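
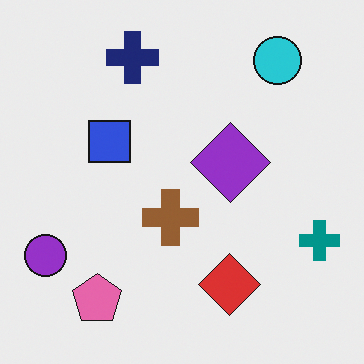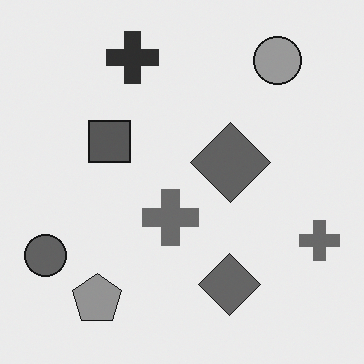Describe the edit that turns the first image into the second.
The image was converted to grayscale.

All color is removed — every shape is now a shade of grey.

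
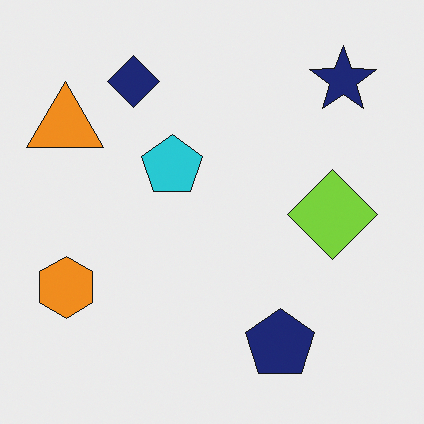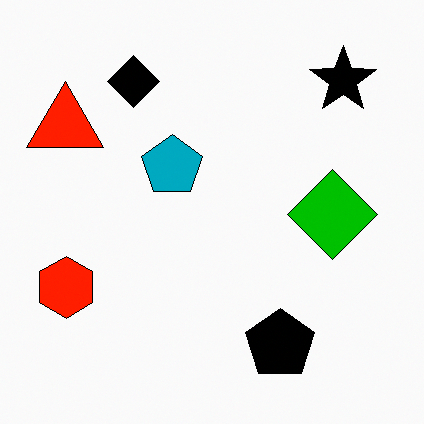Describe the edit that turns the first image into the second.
The transformation is: given much higher contrast.

Tones are pushed away from mid-grey across the whole image — a global contrast change.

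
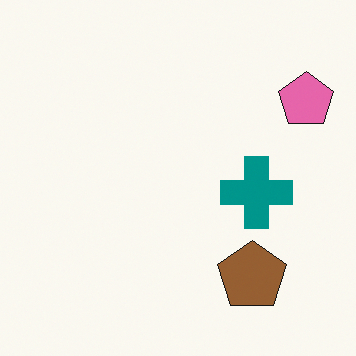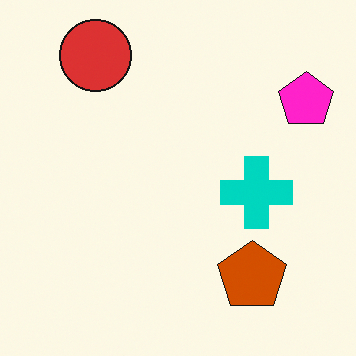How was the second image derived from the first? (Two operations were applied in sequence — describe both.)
The image was heavily oversaturated, then overlaid with an additional red circle.

All colors are more vivid — a global saturation change. A red circle appears in the second image that is absent from the first.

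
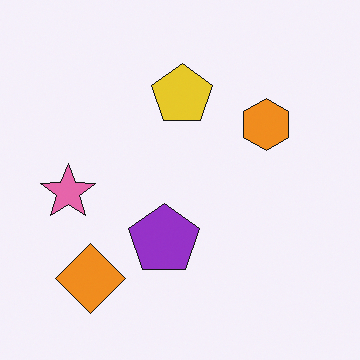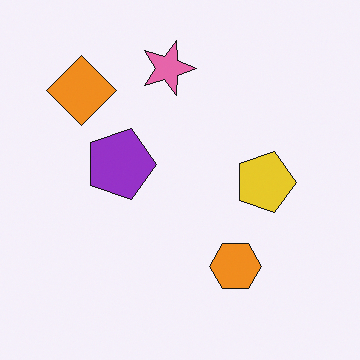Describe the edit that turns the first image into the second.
This is the original image rotated 90° clockwise.

The orange diamond sits in the bottom-left of the first image and the top-left of the second — consistent with a whole-image 90° clockwise rotation.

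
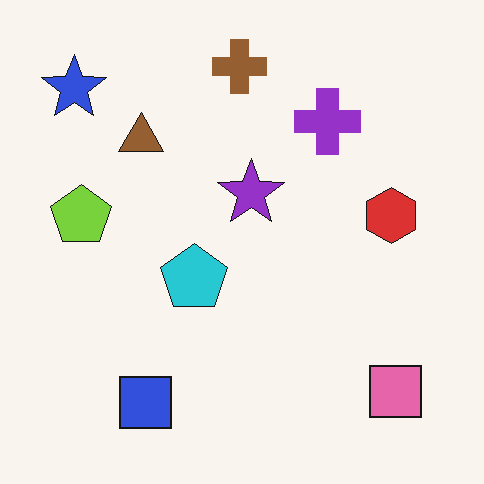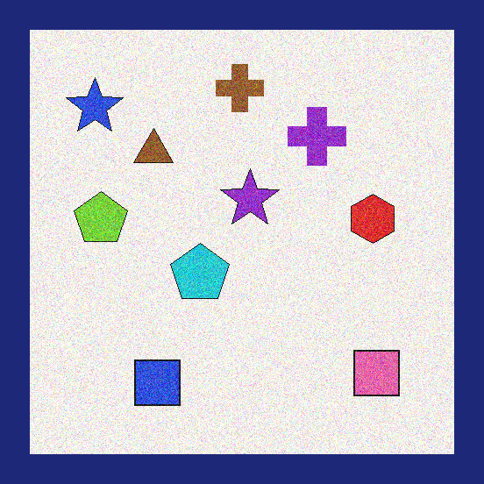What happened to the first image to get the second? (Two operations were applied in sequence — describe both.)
Degraded with strong gaussian noise, then framed with a navy border.

Random speckle covers the whole image, including the flat background. A solid navy frame runs around the edge of the second image, with the content slightly shrunk inside it.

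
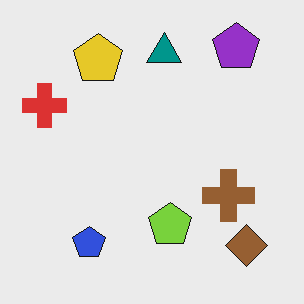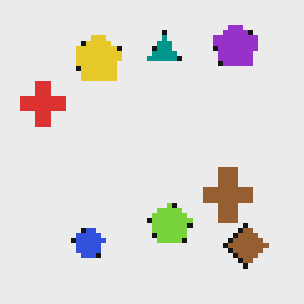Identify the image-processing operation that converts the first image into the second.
This is the original image lightly pixelated (a mild mosaic effect).

Shapes are reduced to large square blocks; fine edges and outlines are lost — a downscale-then-upscale (mosaic) effect.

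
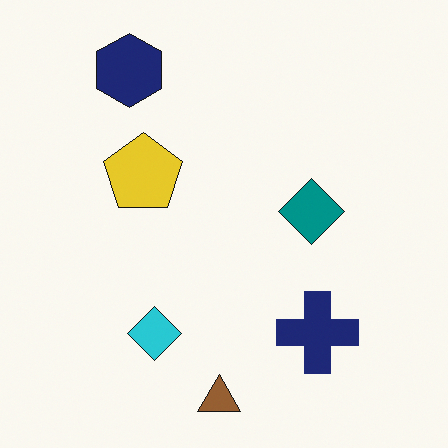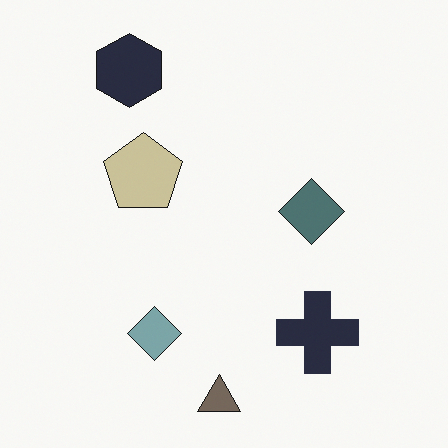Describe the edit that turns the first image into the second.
The image was heavily desaturated.

All colors are more muted and greyish — a global saturation change.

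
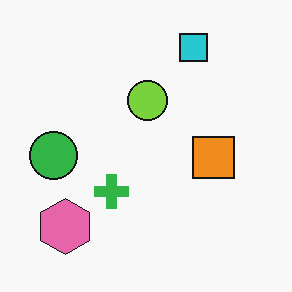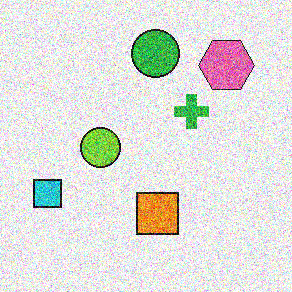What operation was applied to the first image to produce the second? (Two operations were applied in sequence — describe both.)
The image was transposed (reflected across the top-left ↔ bottom-right diagonal), then degraded with strong gaussian noise.

Shapes have swapped their row and column positions — what was in the top-right is now in the bottom-left — a diagonal reflection. Random speckle covers the whole image, including the flat background.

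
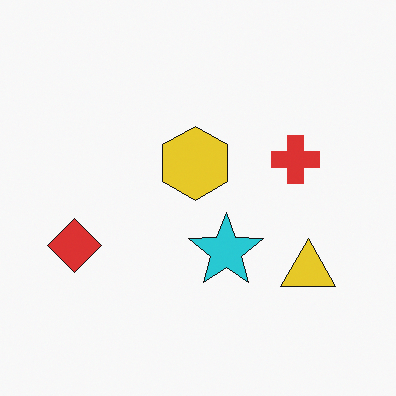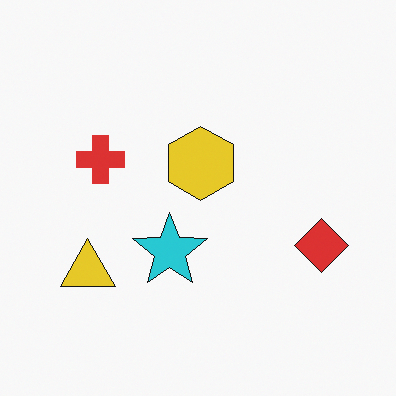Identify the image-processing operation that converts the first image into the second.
The image was flipped horizontally (left ↔ right).

The red diamond is in the left of the first image and the right of the second — shapes on opposite sides of the vertical midline have swapped in a mirror flip.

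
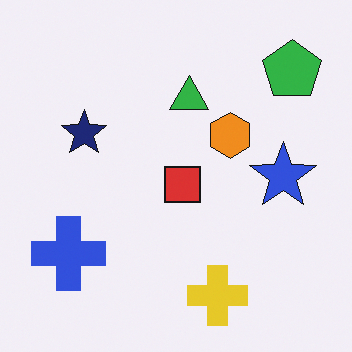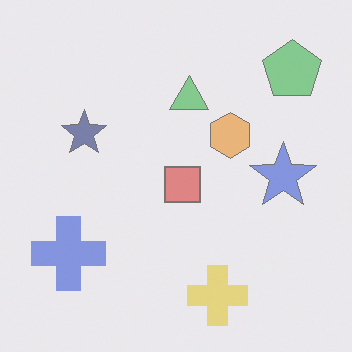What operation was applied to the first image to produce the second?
This is the original image given much lower contrast.

Tones are pushed toward mid-grey across the whole image — a global contrast change.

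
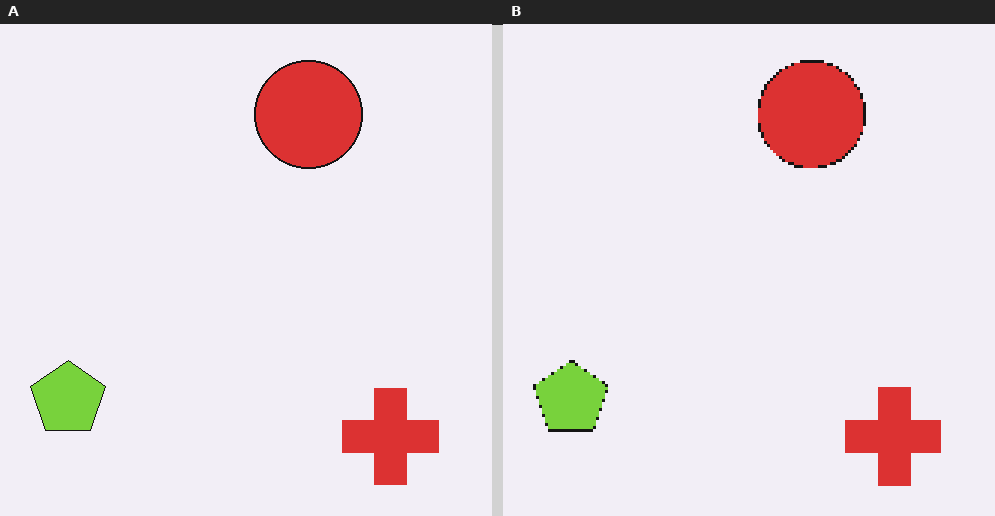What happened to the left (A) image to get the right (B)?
The image was lightly pixelated (a mild mosaic effect).

Shapes are reduced to large square blocks; fine edges and outlines are lost — a downscale-then-upscale (mosaic) effect.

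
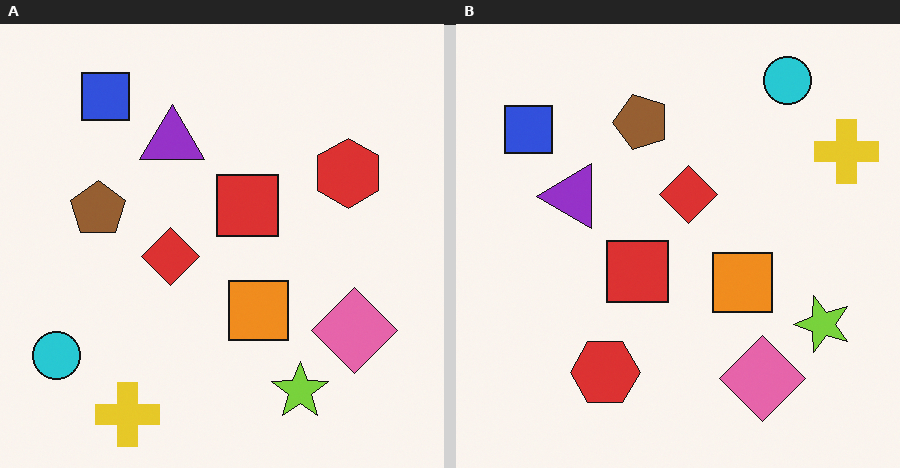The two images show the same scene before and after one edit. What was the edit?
It was transposed (reflected across the top-left ↔ bottom-right diagonal).

Shapes have swapped their row and column positions — what was in the top-right is now in the bottom-left — a diagonal reflection.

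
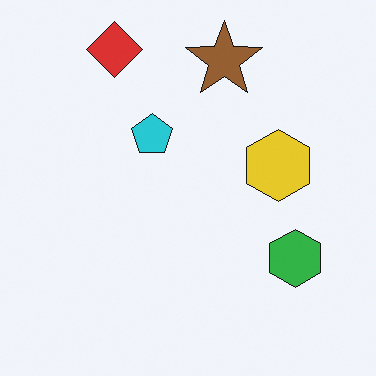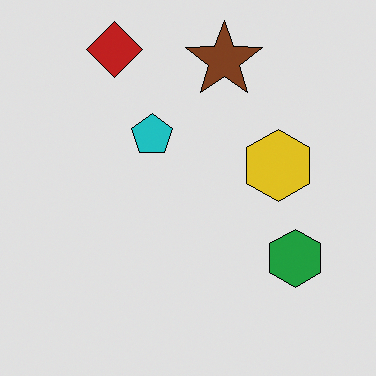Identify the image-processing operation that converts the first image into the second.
The transformation is: moderately posterized.

Each flat color has snapped to a coarser quantized level — most visibly, the near-white background has dropped to a flat grey.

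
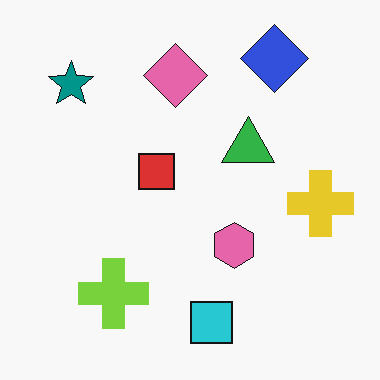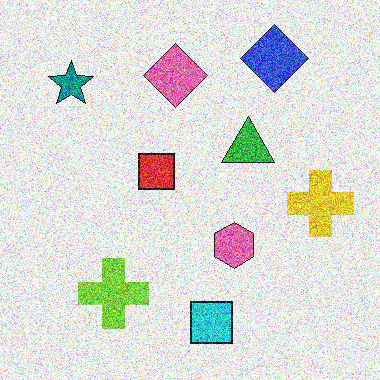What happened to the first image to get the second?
The second image is the first degraded with strong gaussian noise.

Random speckle covers the whole image, including the flat background.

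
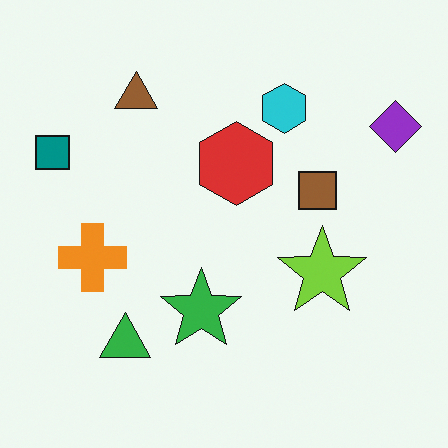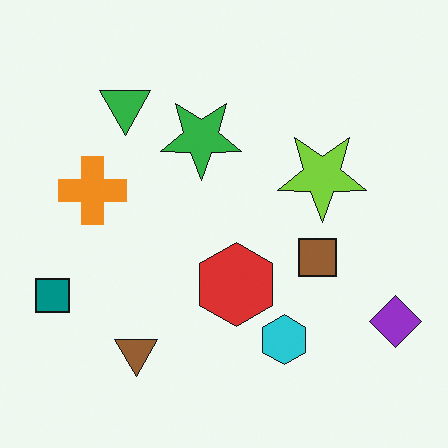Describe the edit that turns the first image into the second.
It was flipped vertically (top ↔ bottom).

The brown triangle is in the top-left of the first image and the bottom-left of the second — shapes on opposite sides of the horizontal midline have swapped in a mirror flip.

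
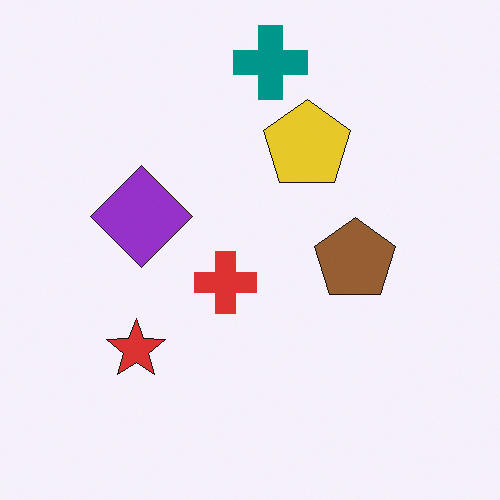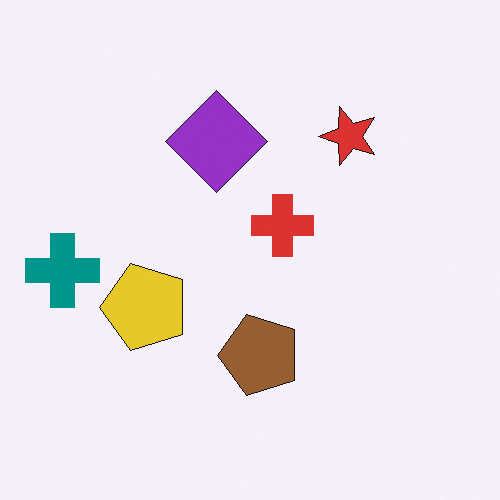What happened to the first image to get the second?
It was transposed (reflected across the top-left ↔ bottom-right diagonal).

Shapes have swapped their row and column positions — what was in the top-right is now in the bottom-left — a diagonal reflection.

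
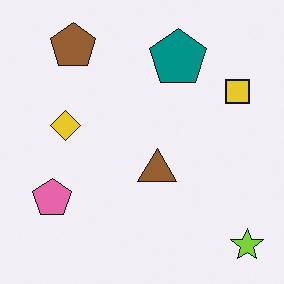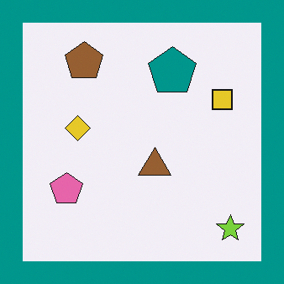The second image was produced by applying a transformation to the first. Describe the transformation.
The second image is the first framed with a teal border.

A solid teal frame runs around the edge of the second image, with the content slightly shrunk inside it.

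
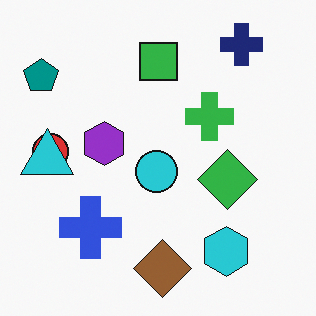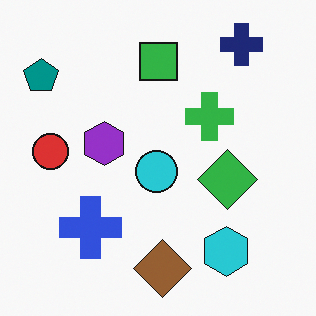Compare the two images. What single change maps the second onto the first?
This is the original image overlaid with an additional cyan triangle.

A cyan triangle appears in the first image that is absent from the second.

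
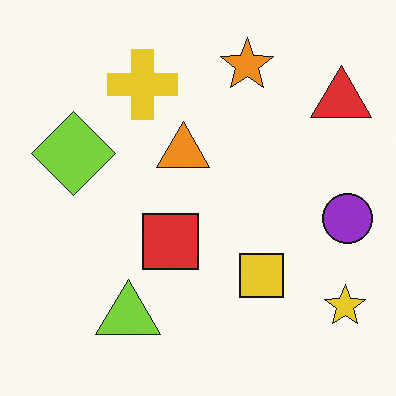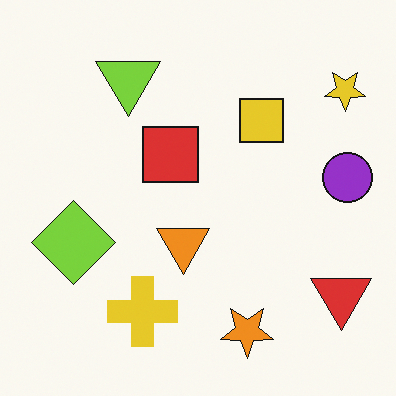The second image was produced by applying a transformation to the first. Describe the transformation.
The image was flipped vertically (top ↔ bottom).

The orange star is in the top of the first image and the bottom of the second — shapes on opposite sides of the horizontal midline have swapped in a mirror flip.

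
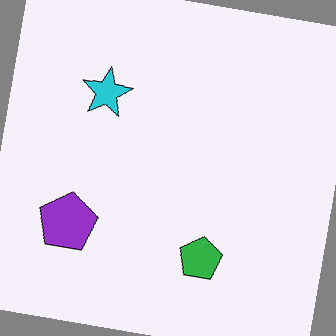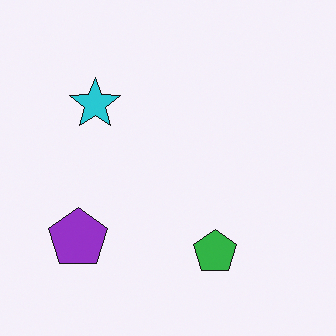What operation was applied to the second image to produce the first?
The transformation is: rotated clockwise by a slight angle.

Every shape is tilted by the same angle and the image corners show triangular fill wedges — a whole-image rotation by a non-right angle.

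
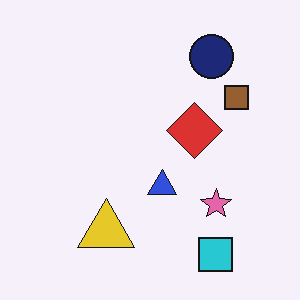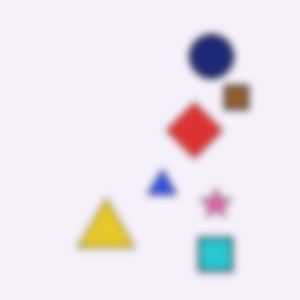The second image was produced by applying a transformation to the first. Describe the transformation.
The image was noticeably gaussian-blurred.

Shape edges and outlines are uniformly softened across the whole image.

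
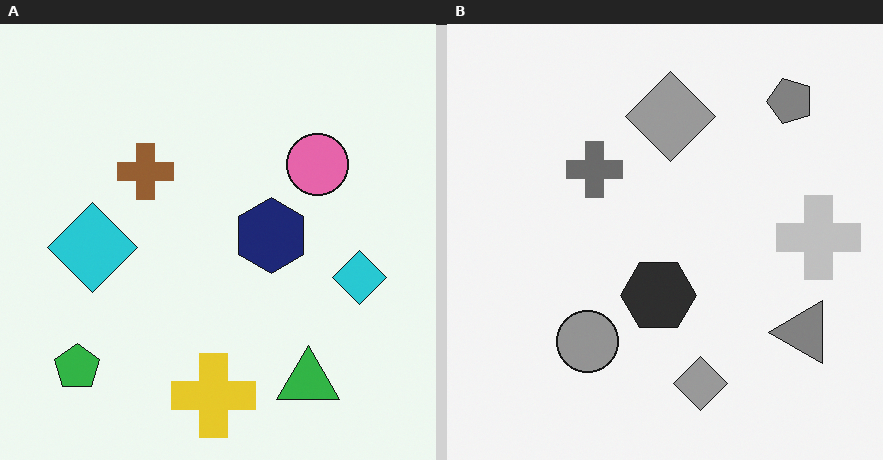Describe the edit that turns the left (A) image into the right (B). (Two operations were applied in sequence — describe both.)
The transformation is: converted to grayscale, then transposed (reflected across the top-left ↔ bottom-right diagonal).

All color is removed — every shape is now a shade of grey. Shapes have swapped their row and column positions — what was in the top-right is now in the bottom-left — a diagonal reflection.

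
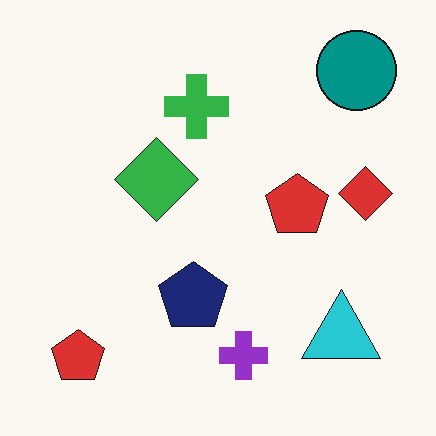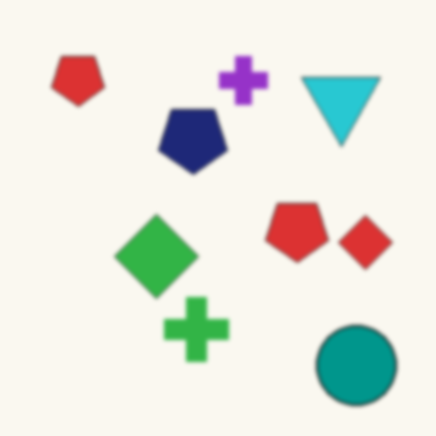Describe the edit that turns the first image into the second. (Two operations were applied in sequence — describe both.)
It was flipped vertically (top ↔ bottom), then slightly softened.

The teal circle is in the top-right of the first image and the bottom-right of the second — shapes on opposite sides of the horizontal midline have swapped in a mirror flip. Shape edges and outlines are uniformly softened across the whole image.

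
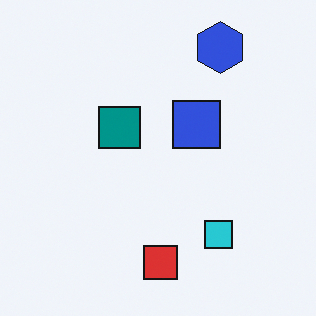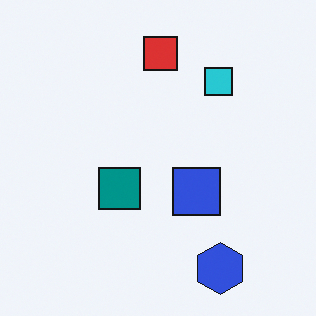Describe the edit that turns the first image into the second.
The image was flipped vertically (top ↔ bottom).

The blue hexagon is in the top-right of the first image and the bottom-right of the second — shapes on opposite sides of the horizontal midline have swapped in a mirror flip.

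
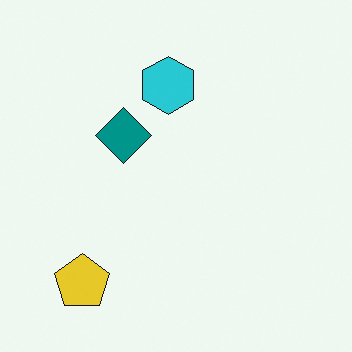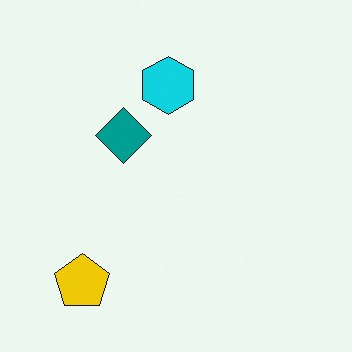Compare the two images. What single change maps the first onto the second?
Slightly oversaturated.

All colors are more vivid — a global saturation change.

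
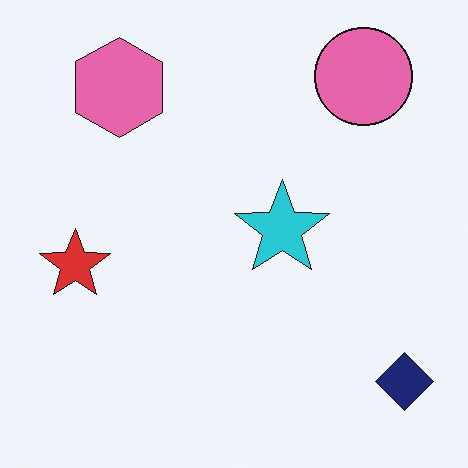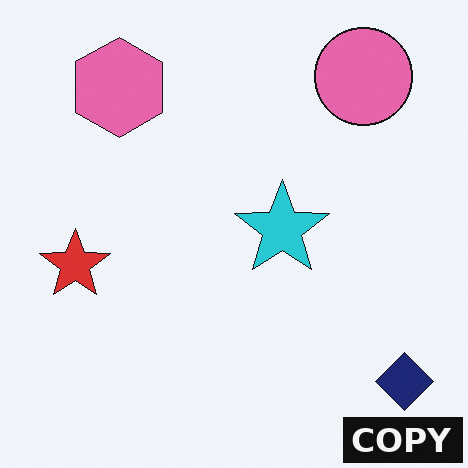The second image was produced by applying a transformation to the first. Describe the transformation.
Watermarked with the text "COPY" in the lower-right corner.

A dark label reading "COPY" appears in the lower-right corner.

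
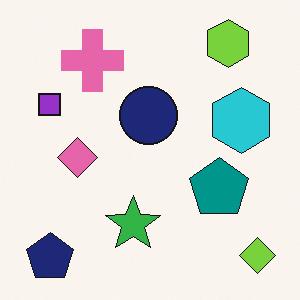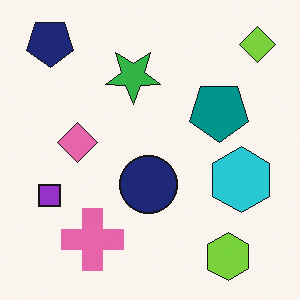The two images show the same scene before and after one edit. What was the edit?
This is the original image flipped vertically (top ↔ bottom).

The navy pentagon is in the bottom-left of the first image and the top-left of the second — shapes on opposite sides of the horizontal midline have swapped in a mirror flip.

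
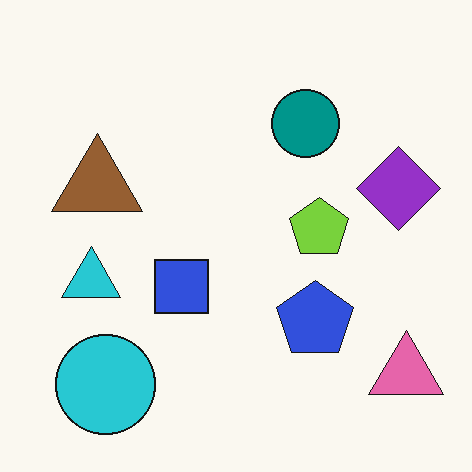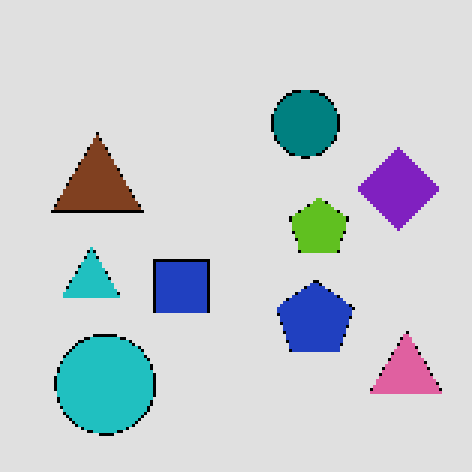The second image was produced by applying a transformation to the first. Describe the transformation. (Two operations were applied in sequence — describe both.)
The second image is the first moderately posterized, then mildly pixelated.

Each flat color has snapped to a coarser quantized level — most visibly, the near-white background has dropped to a flat grey. Shapes are reduced to large square blocks; fine edges and outlines are lost — a downscale-then-upscale (mosaic) effect.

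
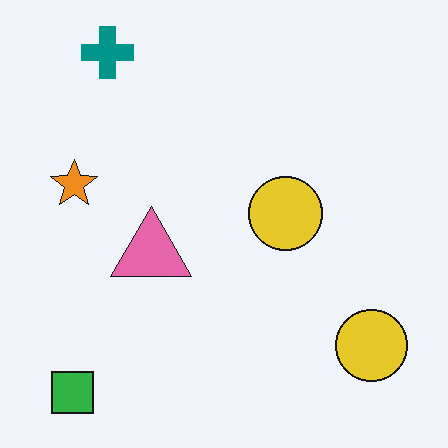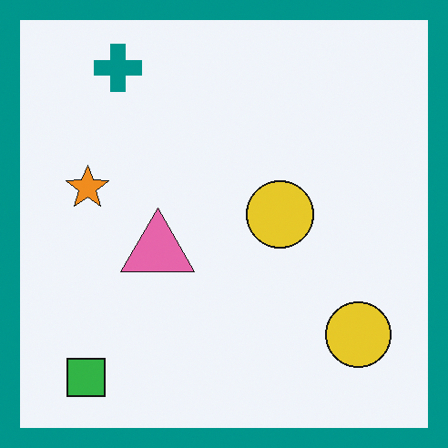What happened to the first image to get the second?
Framed with a teal border.

A solid teal frame runs around the edge of the second image, with the content slightly shrunk inside it.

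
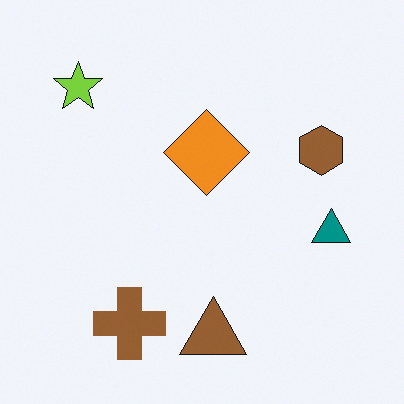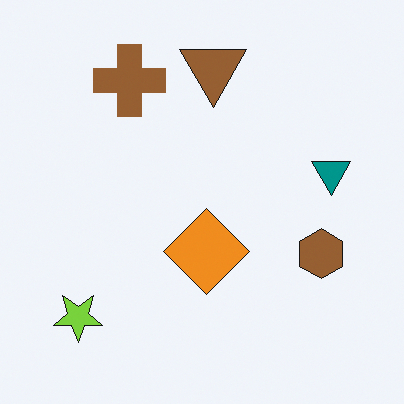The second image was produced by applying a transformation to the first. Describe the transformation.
The transformation is: flipped vertically (top ↔ bottom).

The brown triangle is in the bottom of the first image and the top of the second — shapes on opposite sides of the horizontal midline have swapped in a mirror flip.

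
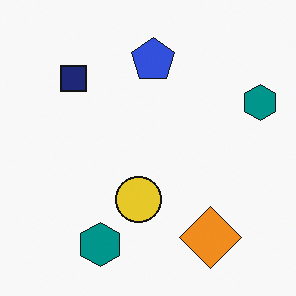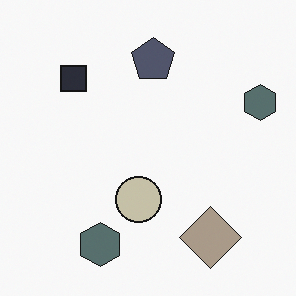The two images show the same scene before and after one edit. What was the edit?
The image was made much more muted (saturation change).

All colors are more muted and greyish — a global saturation change.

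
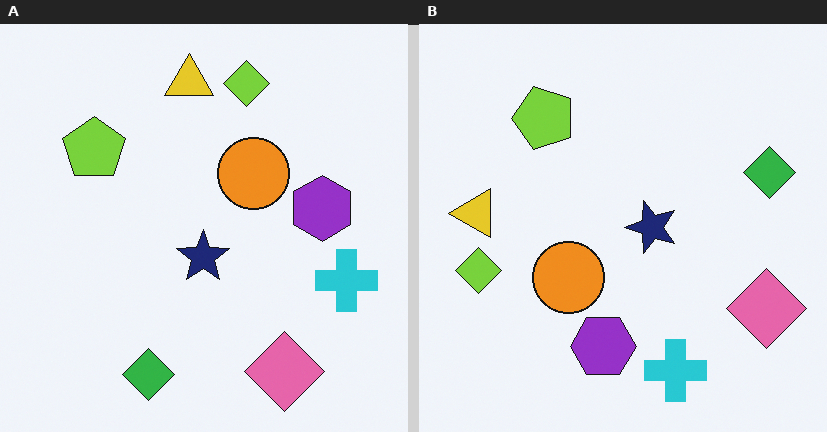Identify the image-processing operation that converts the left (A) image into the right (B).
The image was transposed (reflected across the top-left ↔ bottom-right diagonal).

Shapes have swapped their row and column positions — what was in the top-right is now in the bottom-left — a diagonal reflection.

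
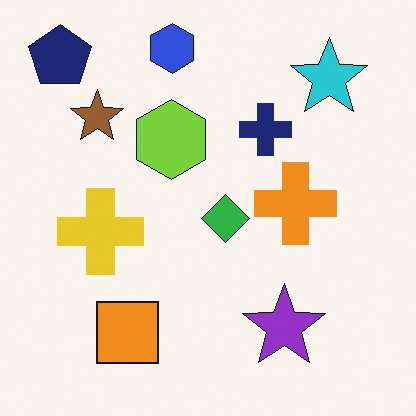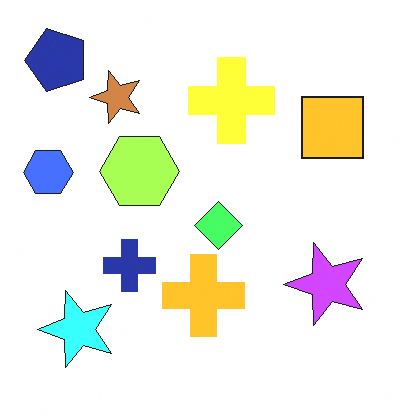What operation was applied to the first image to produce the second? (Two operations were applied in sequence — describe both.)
It was brightened a lot, then transposed (reflected across the top-left ↔ bottom-right diagonal).

Every pixel — background and shapes alike — is uniformly brightened. Shapes have swapped their row and column positions — what was in the top-right is now in the bottom-left — a diagonal reflection.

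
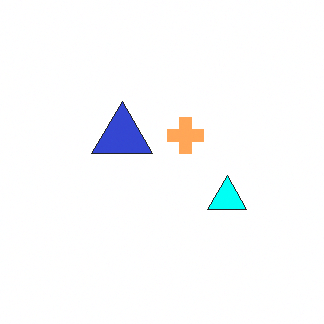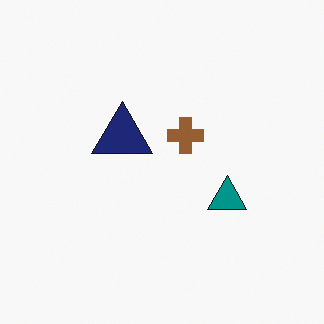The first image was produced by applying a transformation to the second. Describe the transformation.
The first image is the second brightened a lot.

Every pixel — background and shapes alike — is uniformly brightened.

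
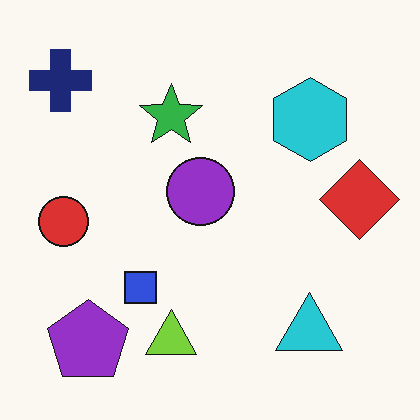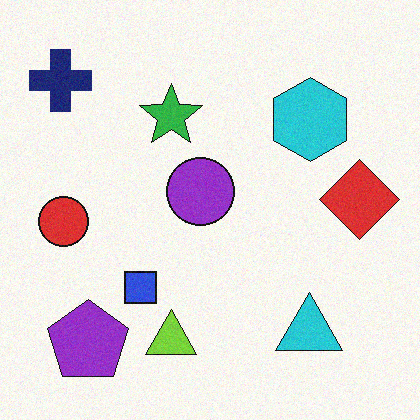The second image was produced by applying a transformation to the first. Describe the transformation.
The second image is the first degraded with subtle gaussian noise.

Random speckle covers the whole image, including the flat background.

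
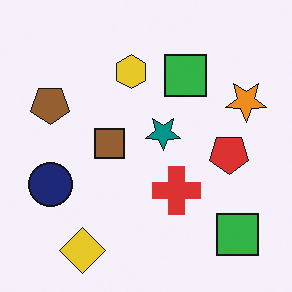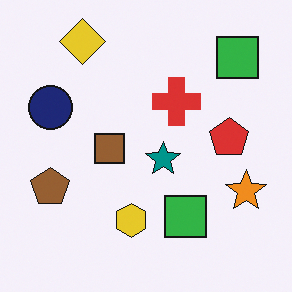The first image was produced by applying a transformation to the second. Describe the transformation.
The transformation is: flipped vertically (top ↔ bottom).

The yellow diamond is in the top-left of the second image and the bottom-left of the first — shapes on opposite sides of the horizontal midline have swapped in a mirror flip.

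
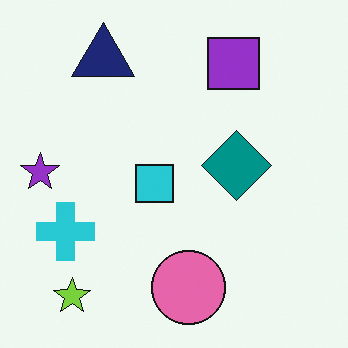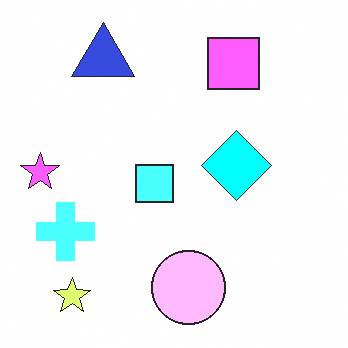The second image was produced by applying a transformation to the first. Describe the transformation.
The image was noticeably brightened.

Every pixel — background and shapes alike — is uniformly brightened.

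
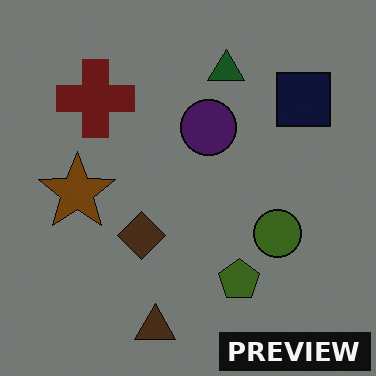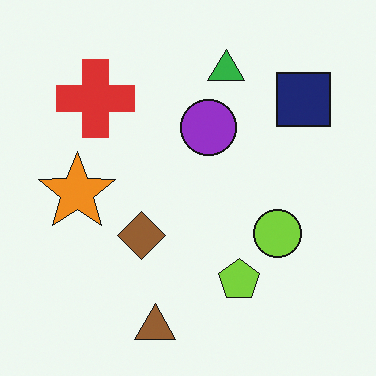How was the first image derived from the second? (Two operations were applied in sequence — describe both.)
The transformation is: darkened a lot, then watermarked with the text "PREVIEW" in the lower-right corner.

Every pixel — background and shapes alike — is uniformly darkened. A dark label reading "PREVIEW" appears in the lower-right corner.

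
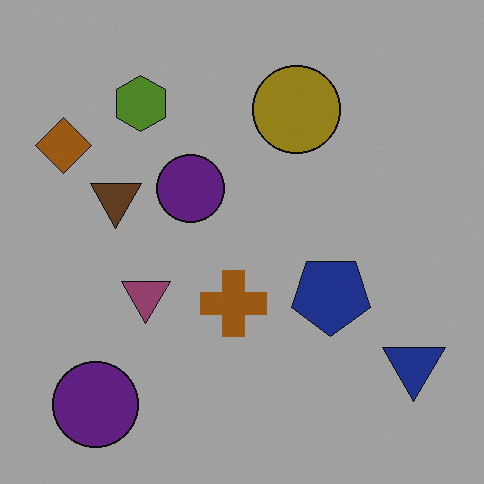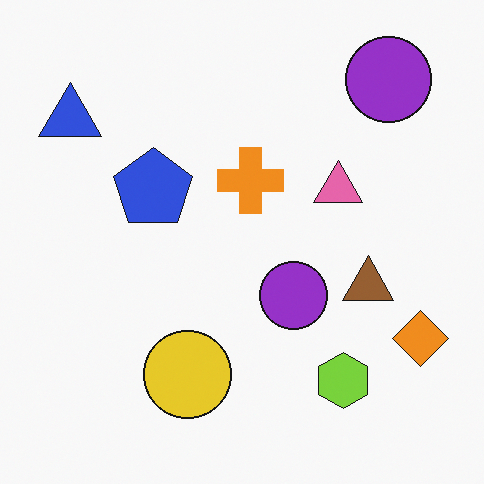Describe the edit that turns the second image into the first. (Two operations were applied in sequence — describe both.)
The transformation is: darkened a lot, then rotated 180°.

Every pixel — background and shapes alike — is uniformly darkened. The blue triangle sits in the top-left of the second image and the bottom-right of the first — consistent with a whole-image 180° rotation.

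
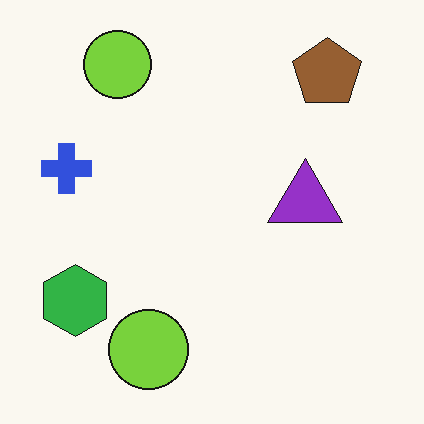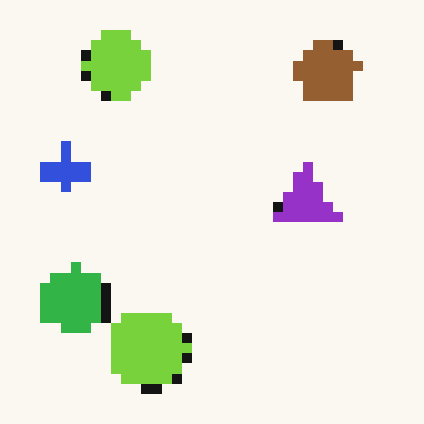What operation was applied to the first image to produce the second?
This is the original image heavily pixelated into large blocks.

Shapes are reduced to large square blocks; fine edges and outlines are lost — a downscale-then-upscale (mosaic) effect.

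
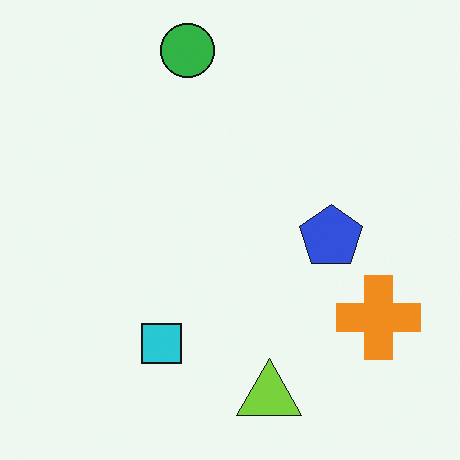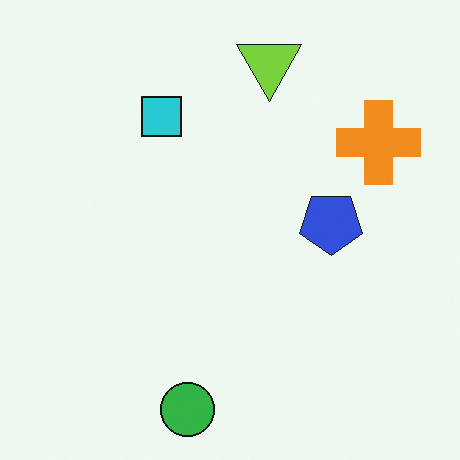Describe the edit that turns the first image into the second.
The transformation is: flipped vertically (top ↔ bottom).

The green circle is in the top of the first image and the bottom of the second — shapes on opposite sides of the horizontal midline have swapped in a mirror flip.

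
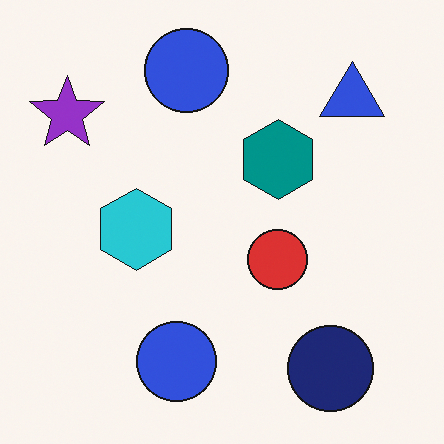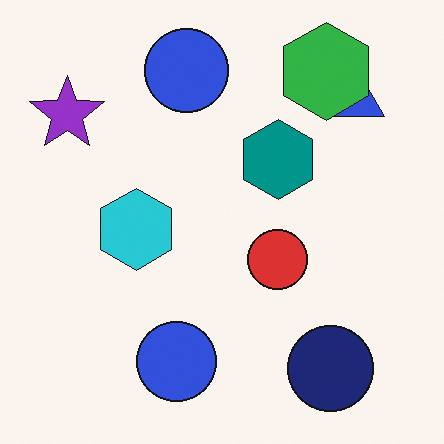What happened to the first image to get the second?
It was overlaid with an additional green hexagon.

A green hexagon appears in the second image that is absent from the first.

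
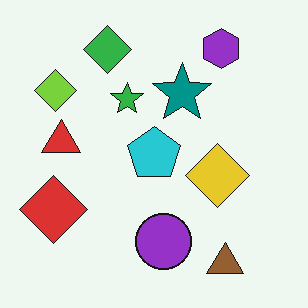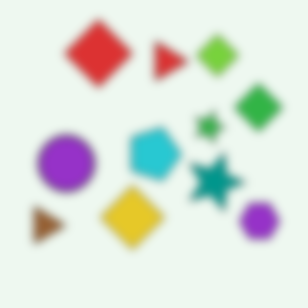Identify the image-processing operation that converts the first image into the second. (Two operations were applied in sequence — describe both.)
This is the original image rotated 90° clockwise, then moderately blurred.

The brown triangle sits in the bottom-right of the first image and the bottom-left of the second — consistent with a whole-image 90° clockwise rotation. Shape edges and outlines are uniformly softened across the whole image.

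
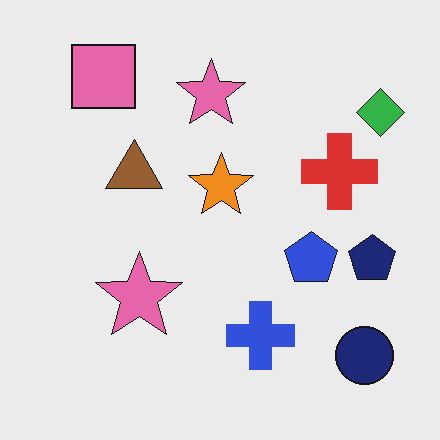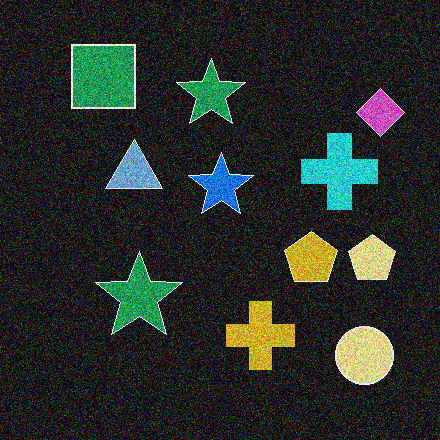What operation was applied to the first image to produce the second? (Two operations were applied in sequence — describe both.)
The second image is the first degraded with heavy additive noise, then color-inverted (negative).

Random speckle covers the whole image, including the flat background. The light background has become dark and every shape's color is its complement — a photographic negative.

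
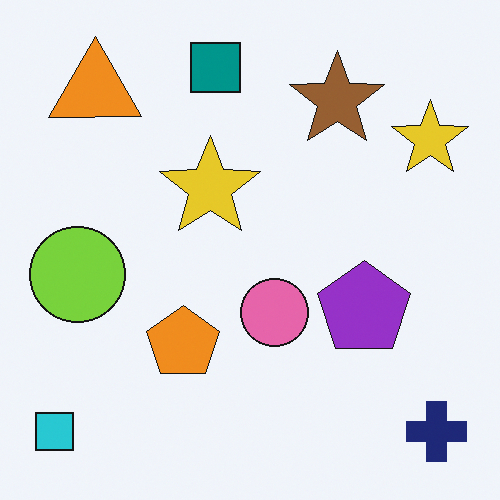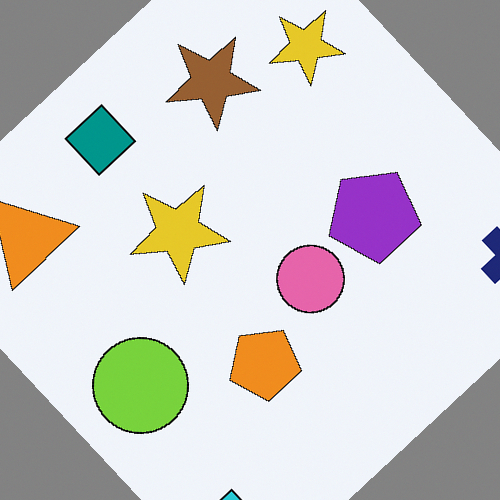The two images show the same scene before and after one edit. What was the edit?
It was rotated counter-clockwise by a large amount — several tens of degrees.

Every shape is tilted by the same angle and the image corners show triangular fill wedges — a whole-image rotation by a non-right angle.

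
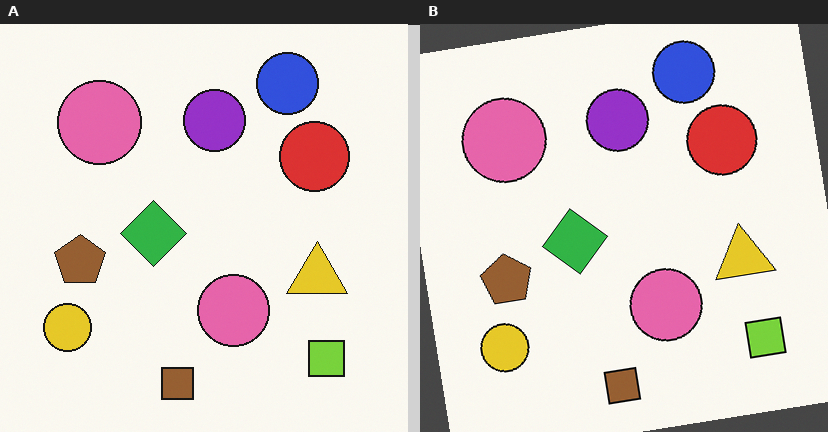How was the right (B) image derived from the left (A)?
The image was rotated counter-clockwise by a few degrees.

Every shape is tilted by the same angle and the image corners show triangular fill wedges — a whole-image rotation by a non-right angle.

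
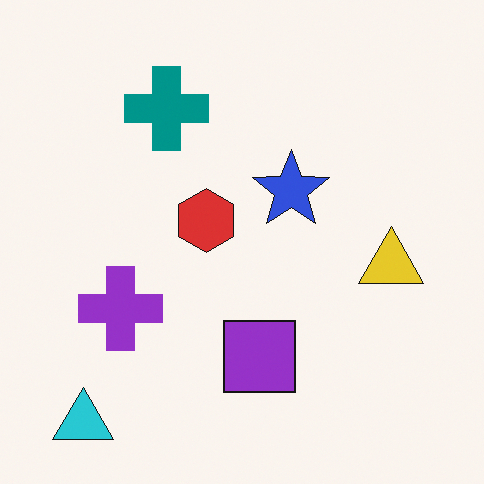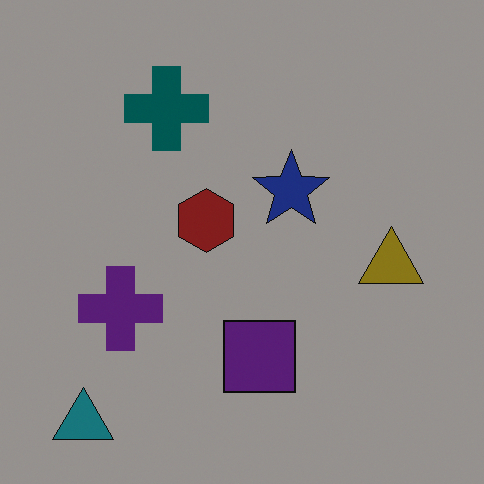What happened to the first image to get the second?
The image was noticeably darkened.

Every pixel — background and shapes alike — is uniformly darkened.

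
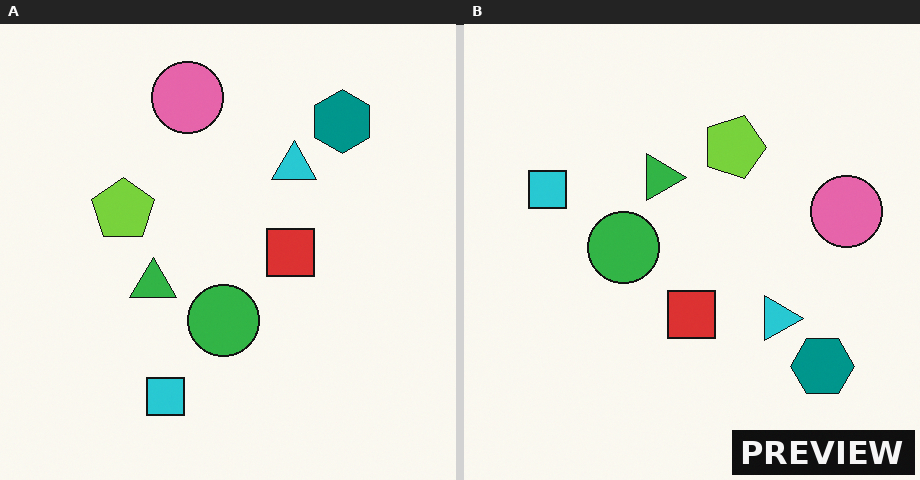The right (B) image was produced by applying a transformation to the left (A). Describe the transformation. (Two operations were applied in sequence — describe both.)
This is the original image rotated 90° clockwise, then watermarked with the text "PREVIEW" in the lower-right corner.

The teal hexagon sits in the top-right of the left (A) image and the bottom-right of the right (B) — consistent with a whole-image 90° clockwise rotation. A dark label reading "PREVIEW" appears in the lower-right corner.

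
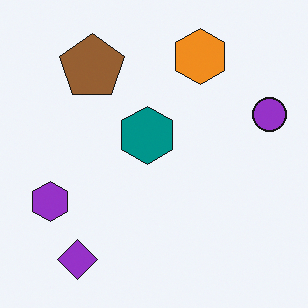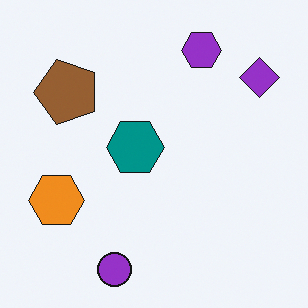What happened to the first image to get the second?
The second image is the first transposed (reflected across the top-left ↔ bottom-right diagonal).

Shapes have swapped their row and column positions — what was in the top-right is now in the bottom-left — a diagonal reflection.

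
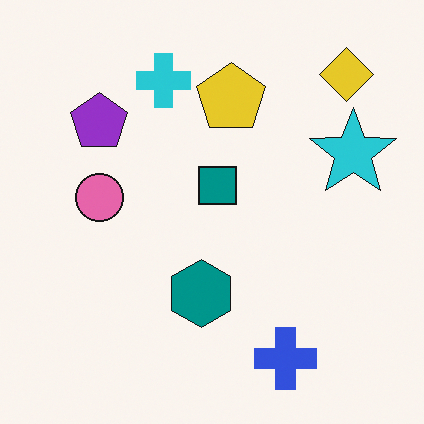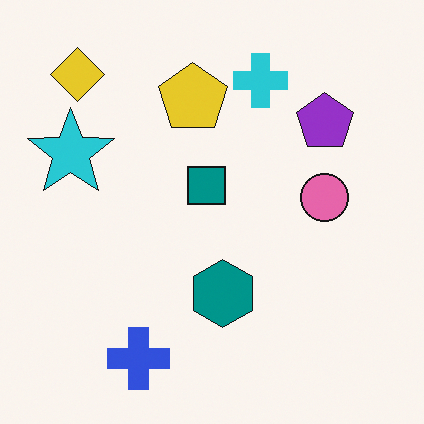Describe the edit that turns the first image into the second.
The transformation is: flipped horizontally (left ↔ right).

The cyan star is in the right of the first image and the left of the second — shapes on opposite sides of the vertical midline have swapped in a mirror flip.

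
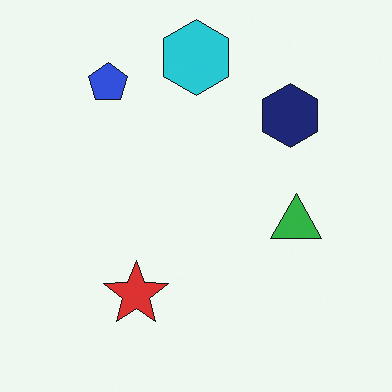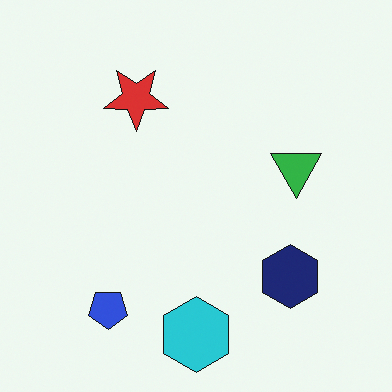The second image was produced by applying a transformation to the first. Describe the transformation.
The second image is the first flipped vertically (top ↔ bottom).

The cyan hexagon is in the top of the first image and the bottom of the second — shapes on opposite sides of the horizontal midline have swapped in a mirror flip.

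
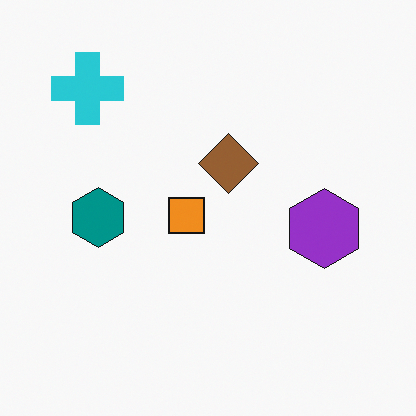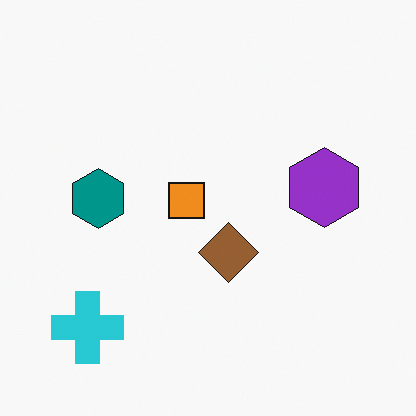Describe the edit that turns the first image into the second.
The transformation is: flipped vertically (top ↔ bottom).

The cyan cross is in the top-left of the first image and the bottom-left of the second — shapes on opposite sides of the horizontal midline have swapped in a mirror flip.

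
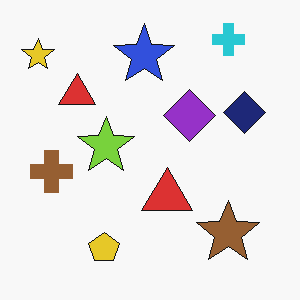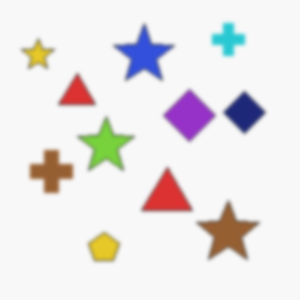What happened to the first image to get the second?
Given a subtle gaussian blur.

Shape edges and outlines are uniformly softened across the whole image.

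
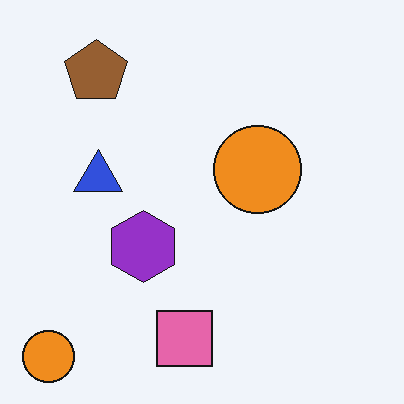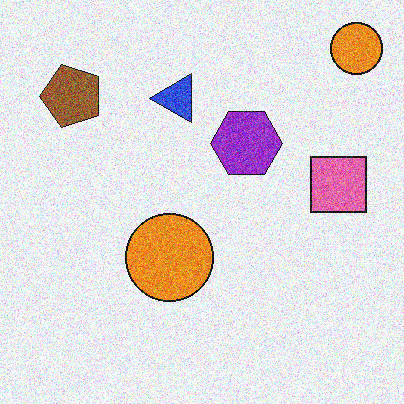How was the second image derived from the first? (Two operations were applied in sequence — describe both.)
The second image is the first transposed (reflected across the top-left ↔ bottom-right diagonal), then degraded with heavy additive noise.

Shapes have swapped their row and column positions — what was in the top-right is now in the bottom-left — a diagonal reflection. Random speckle covers the whole image, including the flat background.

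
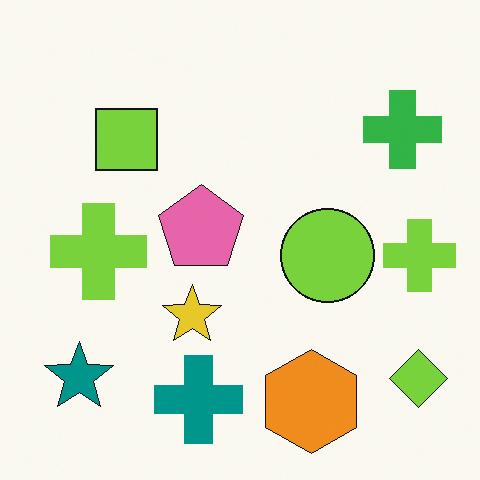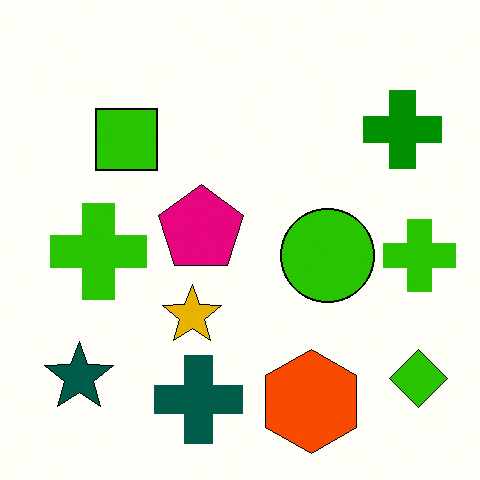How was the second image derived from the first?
It was boosted in contrast.

Tones are pushed away from mid-grey across the whole image — a global contrast change.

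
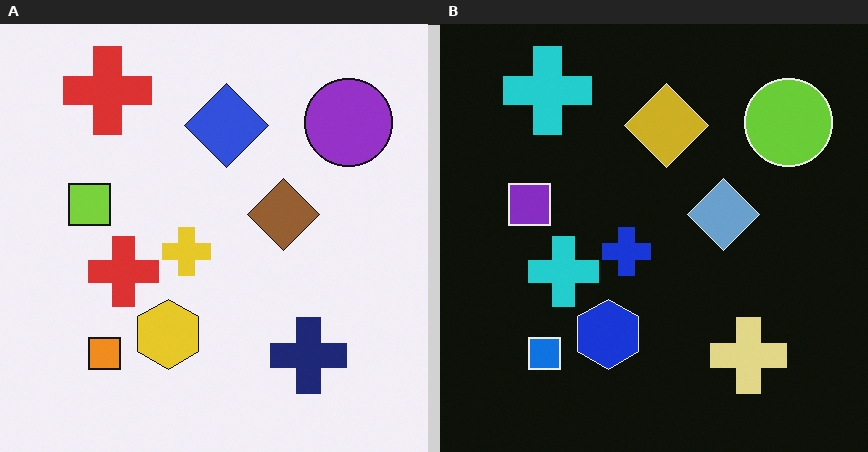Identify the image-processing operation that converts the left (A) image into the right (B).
The image was color-inverted (negative).

The light background has become dark and every shape's color is its complement — a photographic negative.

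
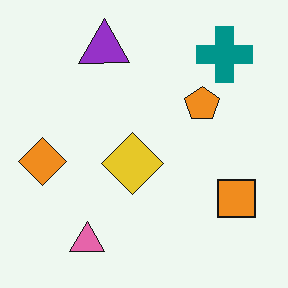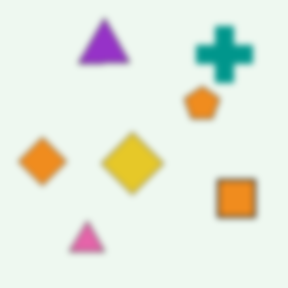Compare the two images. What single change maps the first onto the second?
The transformation is: noticeably gaussian-blurred.

Shape edges and outlines are uniformly softened across the whole image.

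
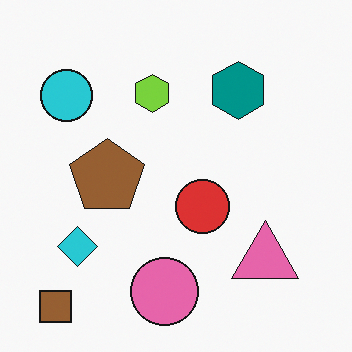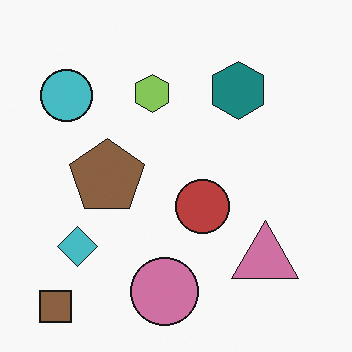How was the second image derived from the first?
It was slightly desaturated.

All colors are more muted and greyish — a global saturation change.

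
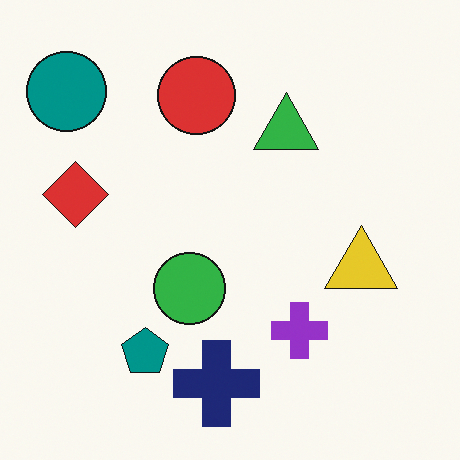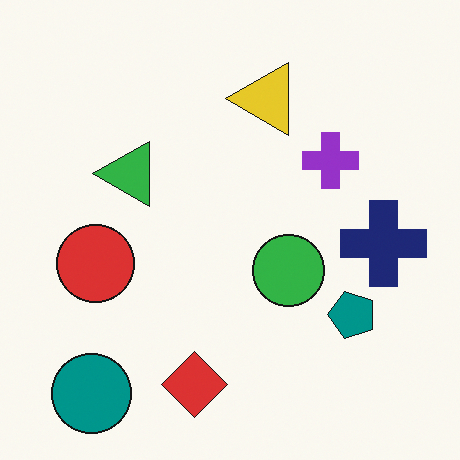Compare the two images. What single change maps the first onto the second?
Rotated 90° counter-clockwise.

The teal circle sits in the top-left of the first image and the bottom-left of the second — consistent with a whole-image 90° counter-clockwise rotation.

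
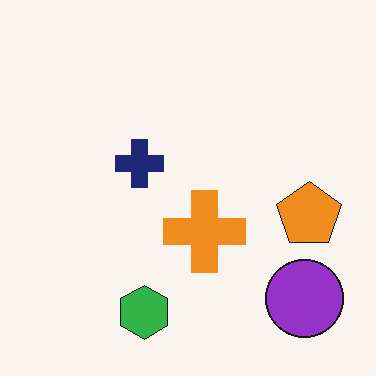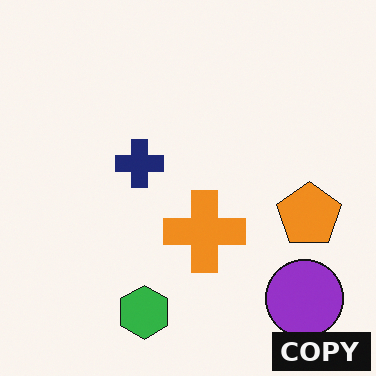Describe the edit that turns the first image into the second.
This is the original image watermarked with the text "COPY" in the lower-right corner.

A dark label reading "COPY" appears in the lower-right corner.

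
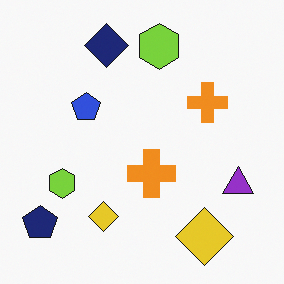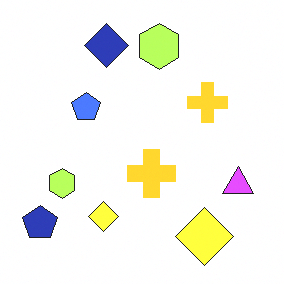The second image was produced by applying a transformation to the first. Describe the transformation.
The transformation is: substantially brightened.

Every pixel — background and shapes alike — is uniformly brightened.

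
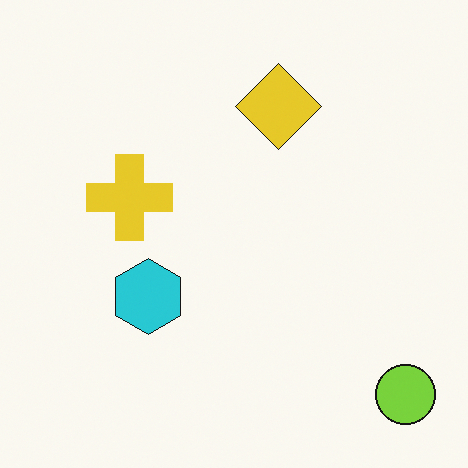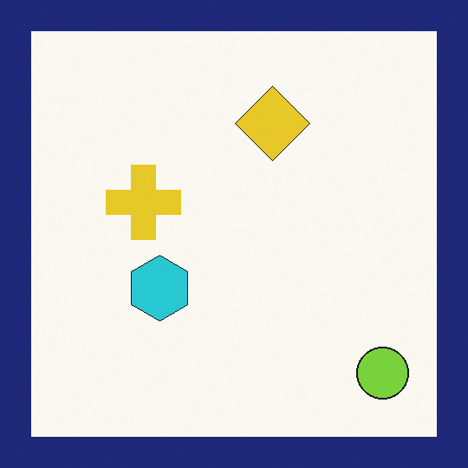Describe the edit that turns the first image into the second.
The transformation is: framed with a navy border.

A solid navy frame runs around the edge of the second image, with the content slightly shrunk inside it.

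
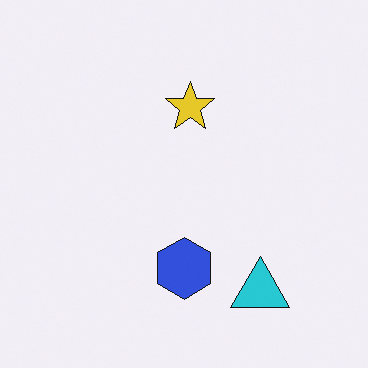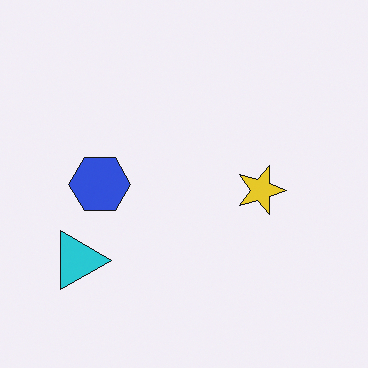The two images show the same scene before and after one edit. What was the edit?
The transformation is: rotated 90° clockwise.

The cyan triangle sits in the bottom-right of the first image and the bottom-left of the second — consistent with a whole-image 90° clockwise rotation.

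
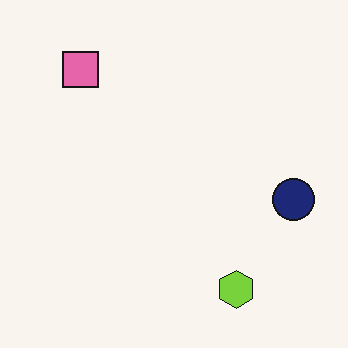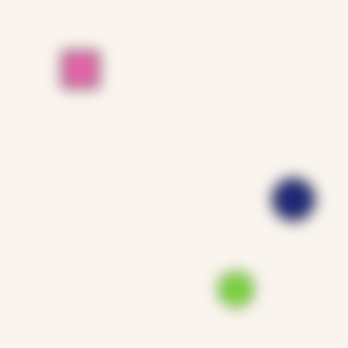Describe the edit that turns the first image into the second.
It was strongly gaussian-blurred.

Shape edges and outlines are uniformly softened across the whole image.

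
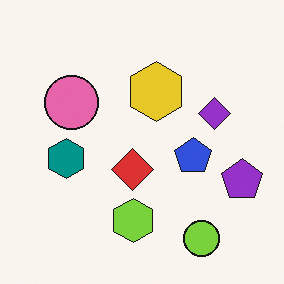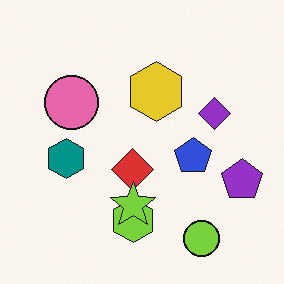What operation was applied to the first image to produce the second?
It was overlaid with an additional lime star.

A lime star appears in the second image that is absent from the first.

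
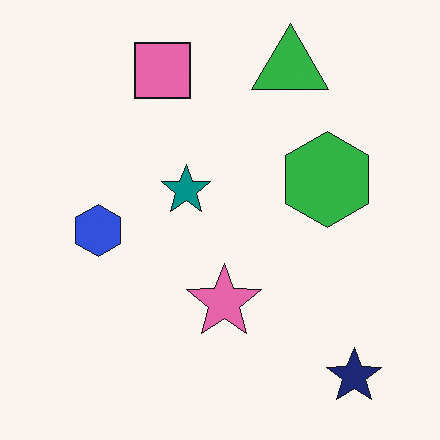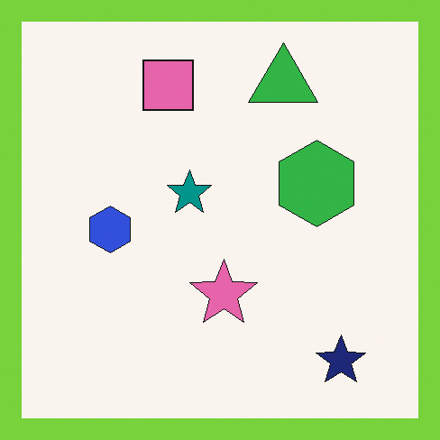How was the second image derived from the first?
The second image is the first framed with a lime border.

A solid lime frame runs around the edge of the second image, with the content slightly shrunk inside it.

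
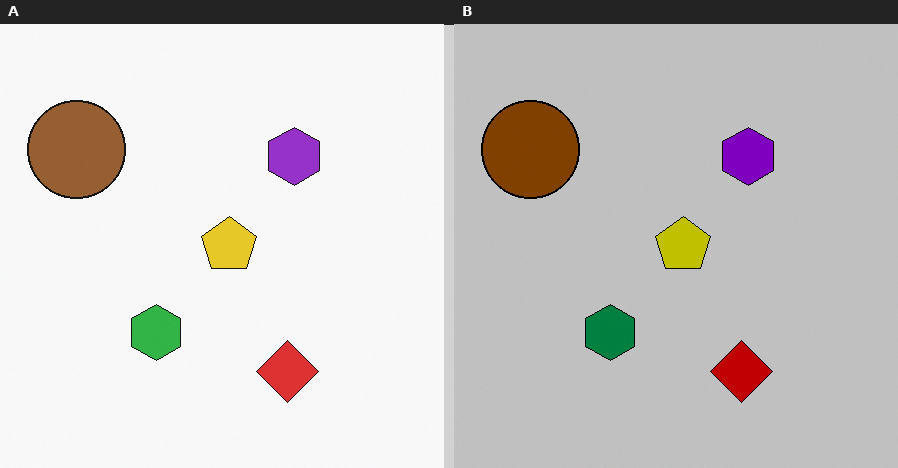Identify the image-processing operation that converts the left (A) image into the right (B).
The transformation is: aggressively posterized.

Each flat color has snapped to a coarser quantized level — most visibly, the near-white background has dropped to a flat grey.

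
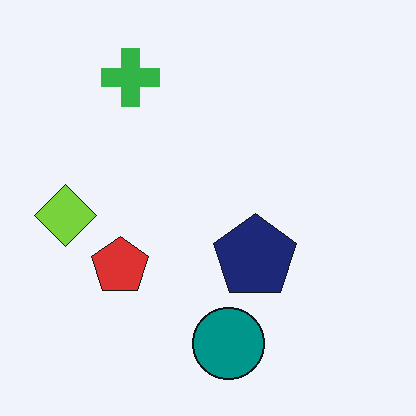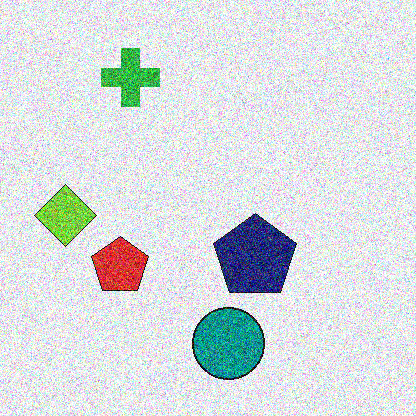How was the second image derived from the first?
This is the original image degraded with heavy additive noise.

Random speckle covers the whole image, including the flat background.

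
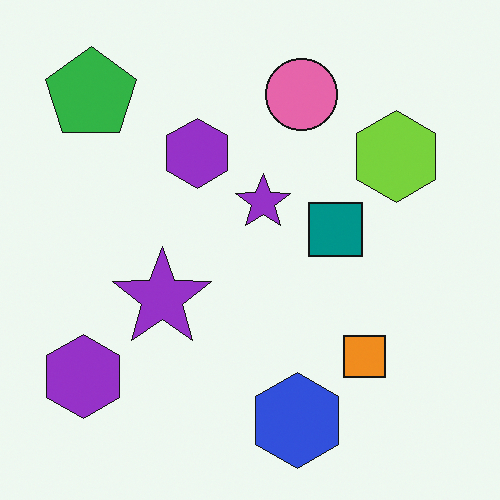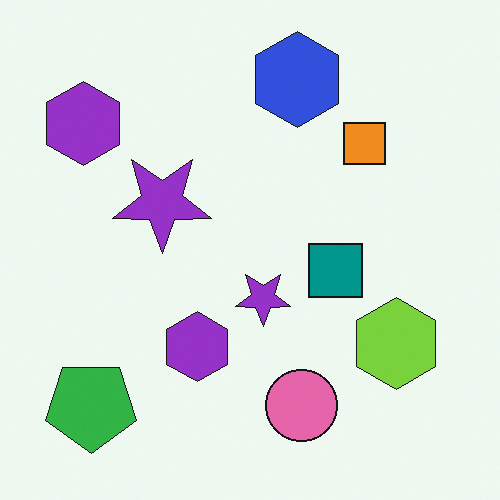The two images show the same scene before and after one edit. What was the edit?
The transformation is: flipped vertically (top ↔ bottom).

The blue hexagon is in the bottom of the first image and the top of the second — shapes on opposite sides of the horizontal midline have swapped in a mirror flip.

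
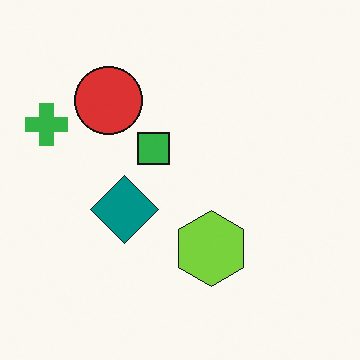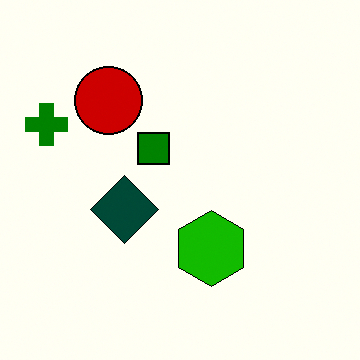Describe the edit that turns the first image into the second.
The image was given much higher contrast.

Tones are pushed away from mid-grey across the whole image — a global contrast change.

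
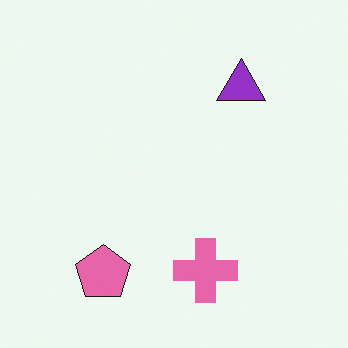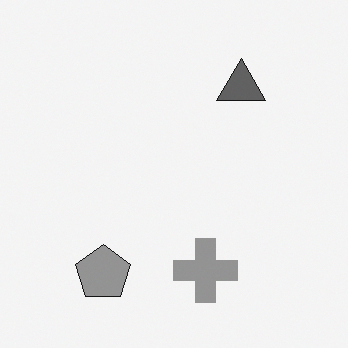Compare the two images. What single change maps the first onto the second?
The second image is the first converted to grayscale.

All color is removed — every shape is now a shade of grey.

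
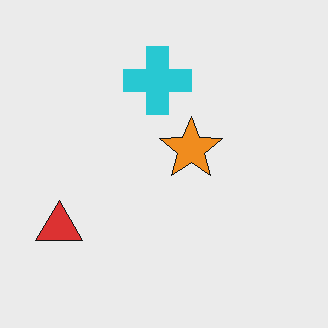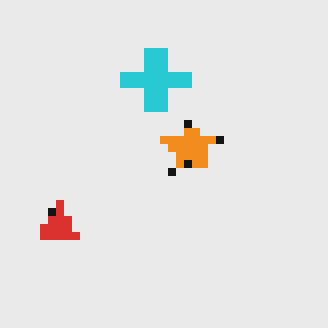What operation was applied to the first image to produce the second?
Pixelated into visible square blocks.

Shapes are reduced to large square blocks; fine edges and outlines are lost — a downscale-then-upscale (mosaic) effect.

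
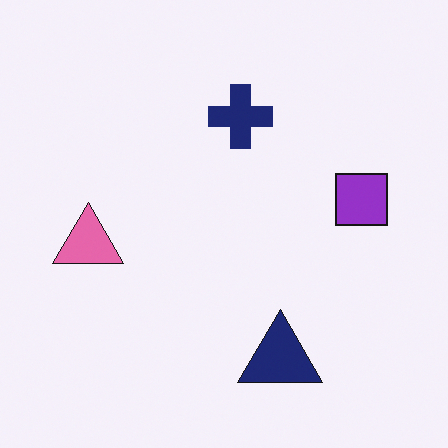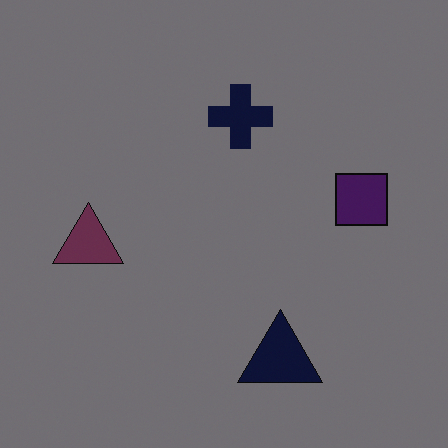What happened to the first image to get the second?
The transformation is: darkened a lot.

Every pixel — background and shapes alike — is uniformly darkened.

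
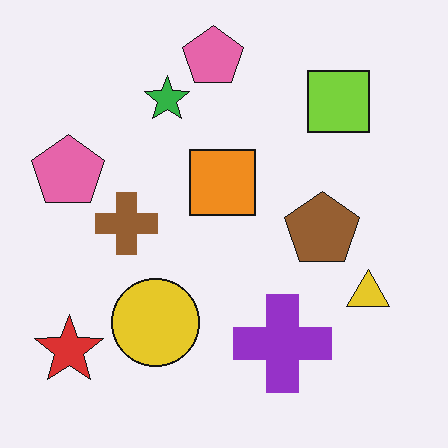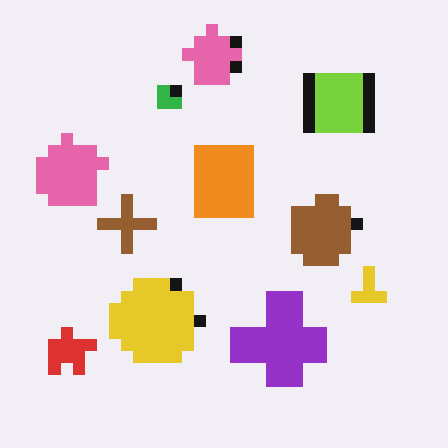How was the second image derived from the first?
The image was coarsely pixelated.

Shapes are reduced to large square blocks; fine edges and outlines are lost — a downscale-then-upscale (mosaic) effect.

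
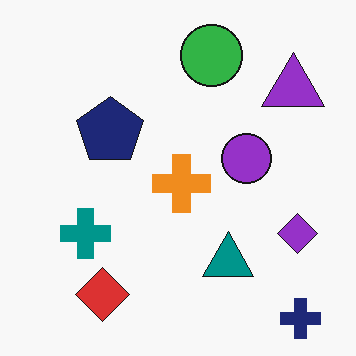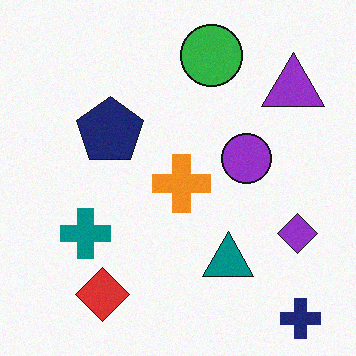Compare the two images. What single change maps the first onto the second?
Degraded with a light layer of grain.

Random speckle covers the whole image, including the flat background.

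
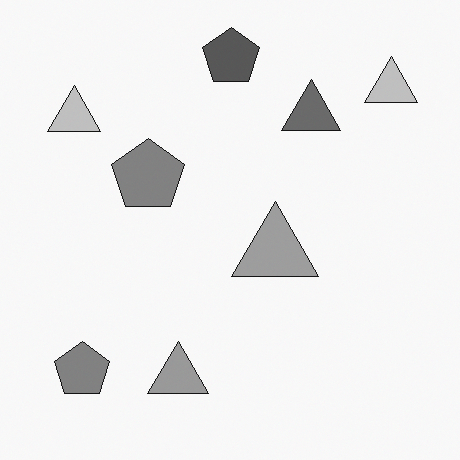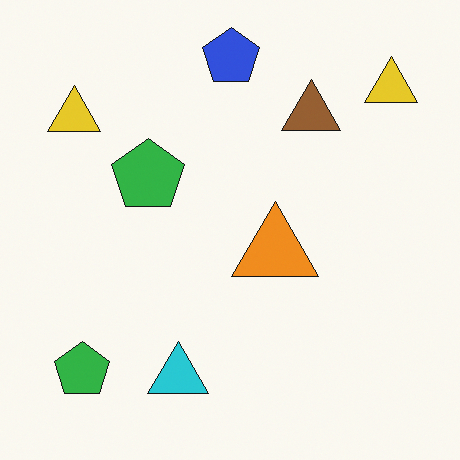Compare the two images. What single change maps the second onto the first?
The first image is the second converted to grayscale.

All color is removed — every shape is now a shade of grey.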